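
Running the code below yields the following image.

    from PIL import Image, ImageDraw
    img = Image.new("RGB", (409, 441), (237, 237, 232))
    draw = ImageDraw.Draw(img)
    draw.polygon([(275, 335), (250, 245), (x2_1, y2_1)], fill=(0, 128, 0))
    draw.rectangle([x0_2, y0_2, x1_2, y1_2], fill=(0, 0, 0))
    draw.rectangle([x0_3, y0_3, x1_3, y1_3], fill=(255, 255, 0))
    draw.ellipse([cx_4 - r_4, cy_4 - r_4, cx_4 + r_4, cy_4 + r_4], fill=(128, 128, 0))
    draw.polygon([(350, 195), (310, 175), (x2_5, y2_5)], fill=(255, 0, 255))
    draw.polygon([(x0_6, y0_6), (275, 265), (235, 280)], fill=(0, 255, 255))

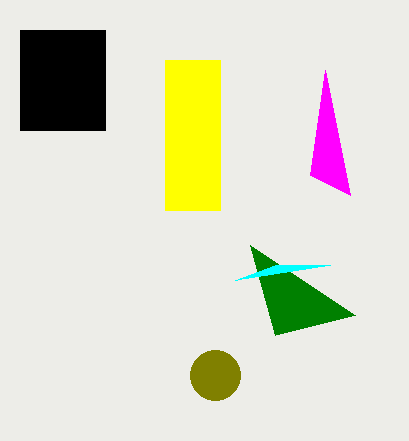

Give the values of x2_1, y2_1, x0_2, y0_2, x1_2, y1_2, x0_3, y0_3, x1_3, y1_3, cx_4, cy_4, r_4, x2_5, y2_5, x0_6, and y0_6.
x2_1 = 355
y2_1 = 315
x0_2 = 20
y0_2 = 30
x1_2 = 105
y1_2 = 130
x0_3 = 165
y0_3 = 60
x1_3 = 220
y1_3 = 210
cx_4 = 215
cy_4 = 375
r_4 = 25
x2_5 = 325
y2_5 = 70
x0_6 = 330
y0_6 = 265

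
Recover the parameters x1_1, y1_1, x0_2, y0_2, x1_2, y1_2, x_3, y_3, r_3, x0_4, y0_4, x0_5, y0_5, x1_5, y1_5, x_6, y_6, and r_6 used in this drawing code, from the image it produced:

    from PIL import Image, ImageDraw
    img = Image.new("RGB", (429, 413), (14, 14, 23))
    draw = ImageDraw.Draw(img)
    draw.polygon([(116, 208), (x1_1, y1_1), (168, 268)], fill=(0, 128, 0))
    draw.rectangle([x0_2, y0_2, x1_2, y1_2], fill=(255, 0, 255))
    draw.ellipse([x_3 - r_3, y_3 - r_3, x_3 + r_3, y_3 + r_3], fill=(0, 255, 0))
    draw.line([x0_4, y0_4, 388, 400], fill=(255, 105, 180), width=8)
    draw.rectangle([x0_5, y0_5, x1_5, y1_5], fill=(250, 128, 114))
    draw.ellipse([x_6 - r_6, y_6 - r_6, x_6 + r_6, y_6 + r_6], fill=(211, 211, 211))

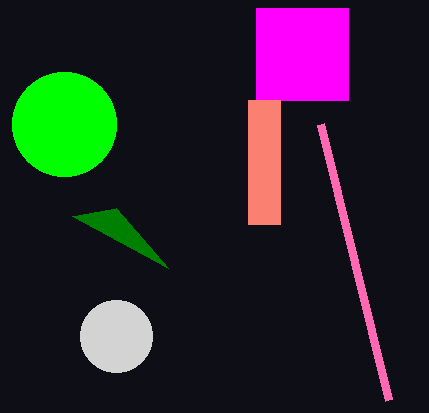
x1_1 = 72, y1_1 = 216, x0_2 = 256, y0_2 = 8, x1_2 = 348, y1_2 = 100, x_3 = 64, y_3 = 124, r_3 = 52, x0_4 = 320, y0_4 = 124, x0_5 = 248, y0_5 = 100, x1_5 = 280, y1_5 = 224, x_6 = 116, y_6 = 336, r_6 = 36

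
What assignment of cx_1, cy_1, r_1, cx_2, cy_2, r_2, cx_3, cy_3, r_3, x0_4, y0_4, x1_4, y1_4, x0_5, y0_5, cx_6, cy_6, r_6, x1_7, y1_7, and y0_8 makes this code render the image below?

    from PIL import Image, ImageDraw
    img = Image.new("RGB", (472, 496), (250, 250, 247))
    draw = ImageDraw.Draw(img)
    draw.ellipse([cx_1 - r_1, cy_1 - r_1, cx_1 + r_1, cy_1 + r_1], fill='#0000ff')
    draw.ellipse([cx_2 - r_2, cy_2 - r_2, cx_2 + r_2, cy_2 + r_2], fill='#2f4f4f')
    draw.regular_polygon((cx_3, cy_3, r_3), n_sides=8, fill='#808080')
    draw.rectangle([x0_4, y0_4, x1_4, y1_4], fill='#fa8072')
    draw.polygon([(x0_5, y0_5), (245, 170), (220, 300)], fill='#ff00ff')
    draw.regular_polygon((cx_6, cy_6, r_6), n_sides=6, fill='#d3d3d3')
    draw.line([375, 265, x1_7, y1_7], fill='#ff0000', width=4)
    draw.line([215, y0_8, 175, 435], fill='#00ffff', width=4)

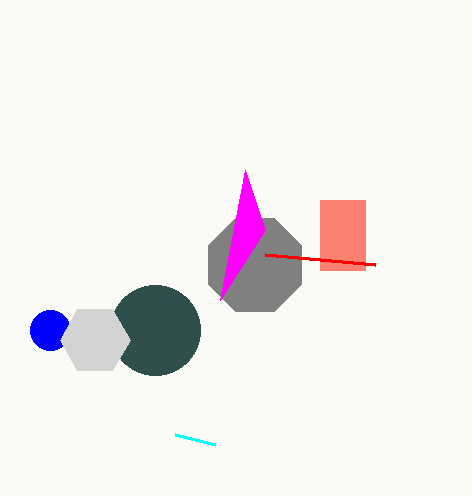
cx_1 = 50
cy_1 = 330
r_1 = 20
cx_2 = 155
cy_2 = 330
r_2 = 45
cx_3 = 255
cy_3 = 265
r_3 = 50
x0_4 = 320
y0_4 = 200
x1_4 = 365
y1_4 = 270
x0_5 = 265
y0_5 = 230
cx_6 = 95
cy_6 = 340
r_6 = 35
x1_7 = 265
y1_7 = 255
y0_8 = 445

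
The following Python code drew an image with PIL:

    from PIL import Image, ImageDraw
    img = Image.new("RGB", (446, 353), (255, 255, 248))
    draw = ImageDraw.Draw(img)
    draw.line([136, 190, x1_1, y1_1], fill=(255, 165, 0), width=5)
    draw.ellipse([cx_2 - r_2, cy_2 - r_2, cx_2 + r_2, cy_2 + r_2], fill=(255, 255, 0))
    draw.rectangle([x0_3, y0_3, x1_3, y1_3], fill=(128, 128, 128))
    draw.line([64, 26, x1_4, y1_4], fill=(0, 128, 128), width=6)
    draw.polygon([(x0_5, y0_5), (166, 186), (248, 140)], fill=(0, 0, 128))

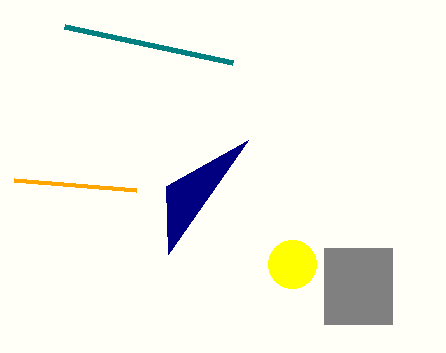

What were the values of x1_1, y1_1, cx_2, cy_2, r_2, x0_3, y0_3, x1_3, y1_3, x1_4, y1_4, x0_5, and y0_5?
x1_1 = 14, y1_1 = 180, cx_2 = 292, cy_2 = 264, r_2 = 24, x0_3 = 324, y0_3 = 248, x1_3 = 392, y1_3 = 324, x1_4 = 232, y1_4 = 62, x0_5 = 168, y0_5 = 254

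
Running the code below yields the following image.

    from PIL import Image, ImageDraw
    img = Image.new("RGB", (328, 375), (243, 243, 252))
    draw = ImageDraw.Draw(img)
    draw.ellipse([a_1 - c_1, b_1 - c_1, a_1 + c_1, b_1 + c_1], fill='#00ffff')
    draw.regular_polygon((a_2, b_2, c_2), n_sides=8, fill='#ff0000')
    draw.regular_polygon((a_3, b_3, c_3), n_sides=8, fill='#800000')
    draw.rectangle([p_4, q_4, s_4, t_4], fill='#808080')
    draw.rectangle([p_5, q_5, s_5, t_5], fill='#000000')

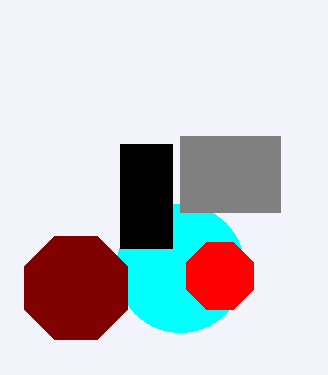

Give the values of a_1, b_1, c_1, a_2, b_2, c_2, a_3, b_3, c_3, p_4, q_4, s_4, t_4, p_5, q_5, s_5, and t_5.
a_1 = 180, b_1 = 268, c_1 = 64, a_2 = 220, b_2 = 276, c_2 = 36, a_3 = 76, b_3 = 288, c_3 = 56, p_4 = 180, q_4 = 136, s_4 = 280, t_4 = 212, p_5 = 120, q_5 = 144, s_5 = 172, t_5 = 248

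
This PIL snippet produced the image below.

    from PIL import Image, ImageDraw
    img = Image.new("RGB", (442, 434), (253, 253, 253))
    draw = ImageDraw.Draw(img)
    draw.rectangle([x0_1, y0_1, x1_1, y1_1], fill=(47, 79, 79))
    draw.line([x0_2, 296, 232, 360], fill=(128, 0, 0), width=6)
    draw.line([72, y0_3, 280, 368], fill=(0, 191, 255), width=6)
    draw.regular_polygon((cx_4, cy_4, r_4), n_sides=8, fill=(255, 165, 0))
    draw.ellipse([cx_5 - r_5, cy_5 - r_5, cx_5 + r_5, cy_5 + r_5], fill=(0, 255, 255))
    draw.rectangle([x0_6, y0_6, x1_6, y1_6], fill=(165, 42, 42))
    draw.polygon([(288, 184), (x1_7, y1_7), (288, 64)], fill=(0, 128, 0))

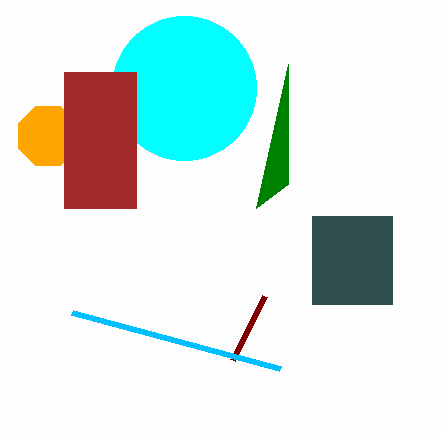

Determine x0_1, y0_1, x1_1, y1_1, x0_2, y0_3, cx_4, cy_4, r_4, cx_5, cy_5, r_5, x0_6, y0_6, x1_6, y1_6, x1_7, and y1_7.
x0_1 = 312; y0_1 = 216; x1_1 = 392; y1_1 = 304; x0_2 = 264; y0_3 = 312; cx_4 = 48; cy_4 = 136; r_4 = 32; cx_5 = 184; cy_5 = 88; r_5 = 72; x0_6 = 64; y0_6 = 72; x1_6 = 136; y1_6 = 208; x1_7 = 256; y1_7 = 208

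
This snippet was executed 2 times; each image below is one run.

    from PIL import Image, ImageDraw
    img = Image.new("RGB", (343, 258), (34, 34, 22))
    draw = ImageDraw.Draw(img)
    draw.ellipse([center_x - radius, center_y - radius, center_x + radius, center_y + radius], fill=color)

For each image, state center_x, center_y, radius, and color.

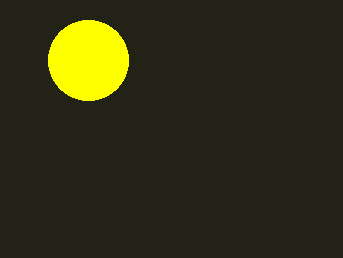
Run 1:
center_x = 88; center_y = 60; radius = 40; color = 'yellow'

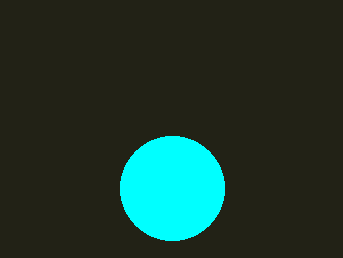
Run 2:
center_x = 172
center_y = 188
radius = 52
color = 'cyan'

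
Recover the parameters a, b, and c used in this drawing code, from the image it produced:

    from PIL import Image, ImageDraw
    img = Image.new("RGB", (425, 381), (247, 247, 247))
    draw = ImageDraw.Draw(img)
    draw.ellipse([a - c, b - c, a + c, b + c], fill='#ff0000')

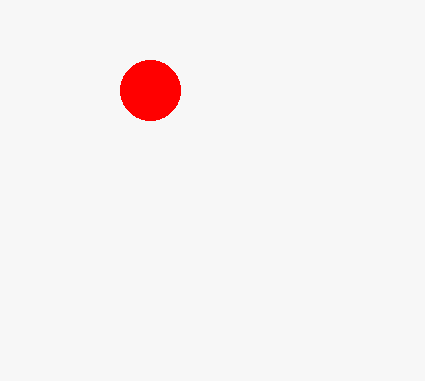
a = 150; b = 90; c = 30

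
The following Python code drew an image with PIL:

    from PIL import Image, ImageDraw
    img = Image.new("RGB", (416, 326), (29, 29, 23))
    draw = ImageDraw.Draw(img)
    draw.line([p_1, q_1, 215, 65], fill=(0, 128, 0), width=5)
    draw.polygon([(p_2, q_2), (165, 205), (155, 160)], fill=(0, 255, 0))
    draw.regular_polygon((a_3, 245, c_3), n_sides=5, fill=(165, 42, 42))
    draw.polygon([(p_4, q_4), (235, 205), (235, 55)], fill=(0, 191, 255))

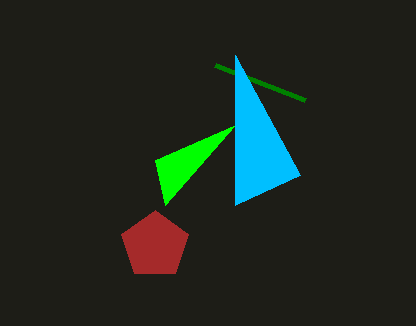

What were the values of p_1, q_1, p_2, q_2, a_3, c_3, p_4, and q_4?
p_1 = 305; q_1 = 100; p_2 = 235; q_2 = 125; a_3 = 155; c_3 = 35; p_4 = 300; q_4 = 175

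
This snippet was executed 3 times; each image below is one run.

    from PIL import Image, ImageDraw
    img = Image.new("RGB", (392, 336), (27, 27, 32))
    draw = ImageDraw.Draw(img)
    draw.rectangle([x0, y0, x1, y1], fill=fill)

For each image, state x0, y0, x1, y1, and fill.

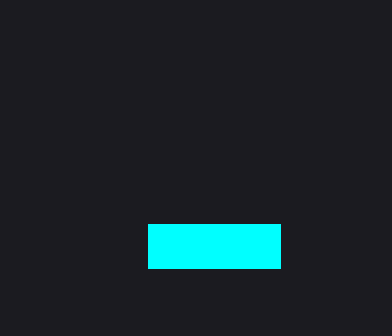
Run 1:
x0 = 148; y0 = 224; x1 = 280; y1 = 268; fill = 'cyan'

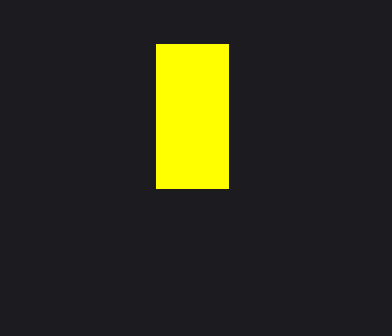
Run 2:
x0 = 156, y0 = 44, x1 = 228, y1 = 188, fill = 'yellow'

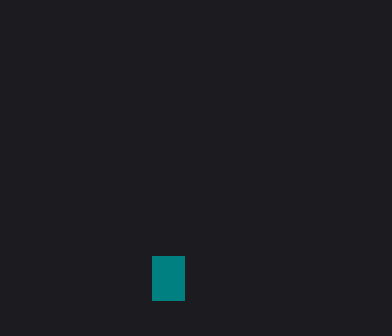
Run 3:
x0 = 152, y0 = 256, x1 = 184, y1 = 300, fill = 'teal'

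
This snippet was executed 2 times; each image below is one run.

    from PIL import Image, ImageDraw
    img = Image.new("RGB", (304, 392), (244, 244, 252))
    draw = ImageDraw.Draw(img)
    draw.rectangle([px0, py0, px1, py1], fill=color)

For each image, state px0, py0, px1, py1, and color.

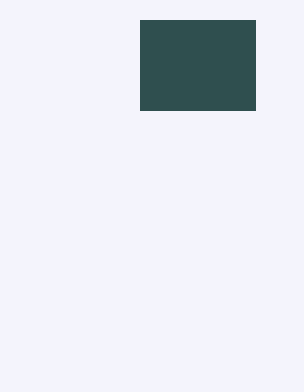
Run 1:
px0 = 140, py0 = 20, px1 = 255, py1 = 110, color = 'darkslategray'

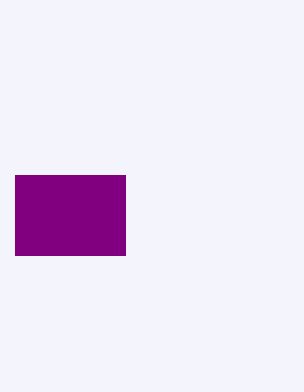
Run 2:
px0 = 15; py0 = 175; px1 = 125; py1 = 255; color = 'purple'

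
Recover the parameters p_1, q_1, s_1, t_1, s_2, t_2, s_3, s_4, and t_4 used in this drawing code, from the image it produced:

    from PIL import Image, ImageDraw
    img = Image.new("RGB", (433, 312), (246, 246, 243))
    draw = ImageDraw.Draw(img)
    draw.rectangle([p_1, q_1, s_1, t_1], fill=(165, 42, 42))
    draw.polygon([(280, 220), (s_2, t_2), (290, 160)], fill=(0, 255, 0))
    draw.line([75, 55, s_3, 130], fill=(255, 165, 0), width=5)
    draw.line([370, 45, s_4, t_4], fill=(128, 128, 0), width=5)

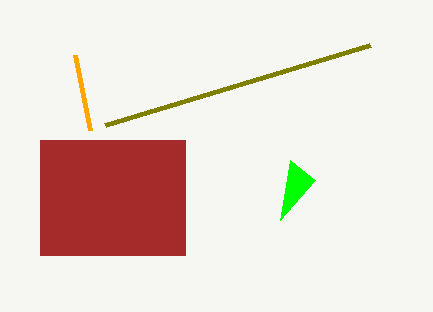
p_1 = 40
q_1 = 140
s_1 = 185
t_1 = 255
s_2 = 315
t_2 = 180
s_3 = 90
s_4 = 105
t_4 = 125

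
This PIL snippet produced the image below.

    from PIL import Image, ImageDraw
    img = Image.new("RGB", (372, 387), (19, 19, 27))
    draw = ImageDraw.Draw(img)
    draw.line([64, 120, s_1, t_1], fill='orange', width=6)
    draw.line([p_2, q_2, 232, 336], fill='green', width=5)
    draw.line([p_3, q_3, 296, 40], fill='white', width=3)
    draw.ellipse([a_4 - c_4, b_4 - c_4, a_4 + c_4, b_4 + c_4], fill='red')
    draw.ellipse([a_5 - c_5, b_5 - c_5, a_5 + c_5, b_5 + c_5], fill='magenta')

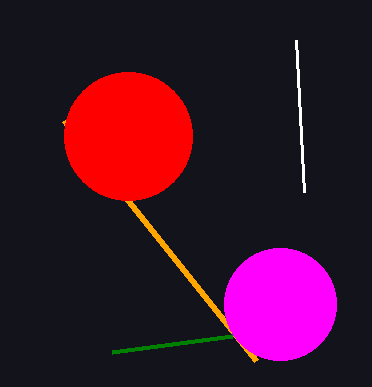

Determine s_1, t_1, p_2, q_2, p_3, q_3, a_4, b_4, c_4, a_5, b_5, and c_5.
s_1 = 256, t_1 = 360, p_2 = 112, q_2 = 352, p_3 = 304, q_3 = 192, a_4 = 128, b_4 = 136, c_4 = 64, a_5 = 280, b_5 = 304, c_5 = 56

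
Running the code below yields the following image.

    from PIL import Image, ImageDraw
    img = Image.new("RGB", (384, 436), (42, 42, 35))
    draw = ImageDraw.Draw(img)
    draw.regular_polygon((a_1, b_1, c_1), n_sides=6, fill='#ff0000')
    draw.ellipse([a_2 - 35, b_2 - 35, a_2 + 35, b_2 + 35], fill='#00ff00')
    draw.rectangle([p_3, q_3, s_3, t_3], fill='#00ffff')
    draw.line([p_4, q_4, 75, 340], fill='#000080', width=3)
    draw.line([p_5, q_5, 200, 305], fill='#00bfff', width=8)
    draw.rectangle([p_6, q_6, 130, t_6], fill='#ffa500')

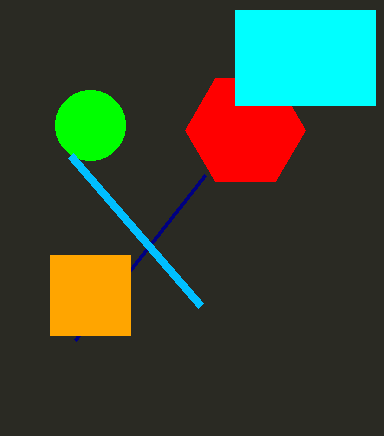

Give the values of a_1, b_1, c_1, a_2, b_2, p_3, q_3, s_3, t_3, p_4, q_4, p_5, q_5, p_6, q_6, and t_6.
a_1 = 245
b_1 = 130
c_1 = 60
a_2 = 90
b_2 = 125
p_3 = 235
q_3 = 10
s_3 = 375
t_3 = 105
p_4 = 205
q_4 = 175
p_5 = 70
q_5 = 155
p_6 = 50
q_6 = 255
t_6 = 335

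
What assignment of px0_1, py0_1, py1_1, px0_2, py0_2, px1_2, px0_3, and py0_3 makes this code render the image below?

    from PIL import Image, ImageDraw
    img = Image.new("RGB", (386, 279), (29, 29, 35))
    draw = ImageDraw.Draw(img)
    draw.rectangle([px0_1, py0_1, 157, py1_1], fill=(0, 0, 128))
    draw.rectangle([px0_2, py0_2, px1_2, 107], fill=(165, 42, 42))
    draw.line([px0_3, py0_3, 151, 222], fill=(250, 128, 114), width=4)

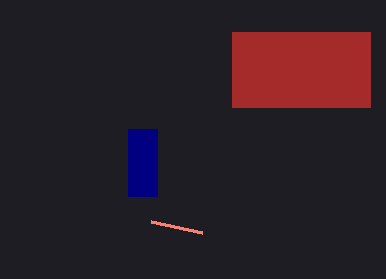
px0_1 = 128; py0_1 = 129; py1_1 = 196; px0_2 = 232; py0_2 = 32; px1_2 = 370; px0_3 = 202; py0_3 = 233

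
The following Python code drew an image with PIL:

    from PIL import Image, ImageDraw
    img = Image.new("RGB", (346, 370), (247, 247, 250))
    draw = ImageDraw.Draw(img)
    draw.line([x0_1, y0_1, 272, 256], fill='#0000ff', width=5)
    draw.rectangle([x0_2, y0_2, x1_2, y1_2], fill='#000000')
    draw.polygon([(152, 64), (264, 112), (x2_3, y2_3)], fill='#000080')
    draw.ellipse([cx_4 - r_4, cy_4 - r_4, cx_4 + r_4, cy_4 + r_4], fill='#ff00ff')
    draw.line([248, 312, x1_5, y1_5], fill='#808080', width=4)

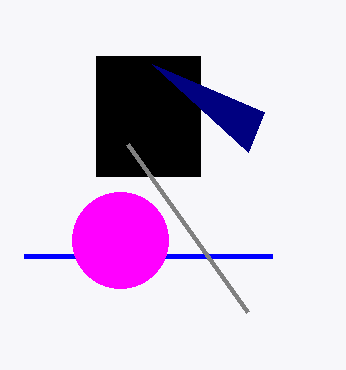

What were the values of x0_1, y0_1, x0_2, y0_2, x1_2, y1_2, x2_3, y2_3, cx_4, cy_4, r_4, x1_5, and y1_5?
x0_1 = 24, y0_1 = 256, x0_2 = 96, y0_2 = 56, x1_2 = 200, y1_2 = 176, x2_3 = 248, y2_3 = 152, cx_4 = 120, cy_4 = 240, r_4 = 48, x1_5 = 128, y1_5 = 144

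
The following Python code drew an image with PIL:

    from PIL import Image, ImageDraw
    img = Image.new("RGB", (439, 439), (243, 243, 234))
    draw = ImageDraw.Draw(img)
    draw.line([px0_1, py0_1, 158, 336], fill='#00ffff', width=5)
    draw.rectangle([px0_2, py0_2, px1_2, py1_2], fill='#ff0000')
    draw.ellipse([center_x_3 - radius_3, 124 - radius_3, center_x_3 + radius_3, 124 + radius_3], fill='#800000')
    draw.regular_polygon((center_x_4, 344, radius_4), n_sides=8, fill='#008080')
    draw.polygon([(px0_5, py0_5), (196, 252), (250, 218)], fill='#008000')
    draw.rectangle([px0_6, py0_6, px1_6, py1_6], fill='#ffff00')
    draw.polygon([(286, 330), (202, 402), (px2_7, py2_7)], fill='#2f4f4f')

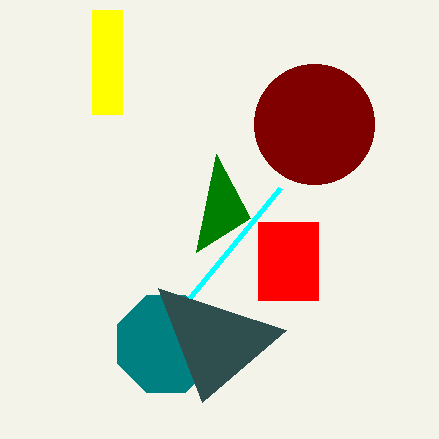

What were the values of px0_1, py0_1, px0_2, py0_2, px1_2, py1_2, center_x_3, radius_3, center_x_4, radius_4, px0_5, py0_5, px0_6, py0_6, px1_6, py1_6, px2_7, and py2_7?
px0_1 = 280
py0_1 = 188
px0_2 = 258
py0_2 = 222
px1_2 = 318
py1_2 = 300
center_x_3 = 314
radius_3 = 60
center_x_4 = 166
radius_4 = 52
px0_5 = 216
py0_5 = 154
px0_6 = 92
py0_6 = 10
px1_6 = 122
py1_6 = 114
px2_7 = 158
py2_7 = 288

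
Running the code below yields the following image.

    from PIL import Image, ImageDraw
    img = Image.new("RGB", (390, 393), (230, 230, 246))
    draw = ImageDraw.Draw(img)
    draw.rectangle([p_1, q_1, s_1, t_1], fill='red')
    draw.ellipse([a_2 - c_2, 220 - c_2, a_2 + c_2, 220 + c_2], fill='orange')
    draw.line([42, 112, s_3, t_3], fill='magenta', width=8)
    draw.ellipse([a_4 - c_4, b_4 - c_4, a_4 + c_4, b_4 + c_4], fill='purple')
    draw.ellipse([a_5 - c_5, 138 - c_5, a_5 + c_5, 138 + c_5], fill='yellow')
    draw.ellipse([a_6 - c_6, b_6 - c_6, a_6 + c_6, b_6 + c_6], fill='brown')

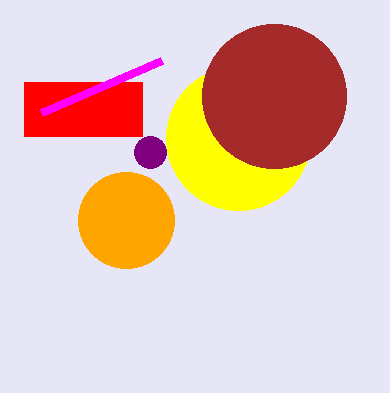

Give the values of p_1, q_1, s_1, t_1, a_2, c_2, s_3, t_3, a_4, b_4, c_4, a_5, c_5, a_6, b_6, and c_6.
p_1 = 24
q_1 = 82
s_1 = 142
t_1 = 136
a_2 = 126
c_2 = 48
s_3 = 162
t_3 = 60
a_4 = 150
b_4 = 152
c_4 = 16
a_5 = 238
c_5 = 72
a_6 = 274
b_6 = 96
c_6 = 72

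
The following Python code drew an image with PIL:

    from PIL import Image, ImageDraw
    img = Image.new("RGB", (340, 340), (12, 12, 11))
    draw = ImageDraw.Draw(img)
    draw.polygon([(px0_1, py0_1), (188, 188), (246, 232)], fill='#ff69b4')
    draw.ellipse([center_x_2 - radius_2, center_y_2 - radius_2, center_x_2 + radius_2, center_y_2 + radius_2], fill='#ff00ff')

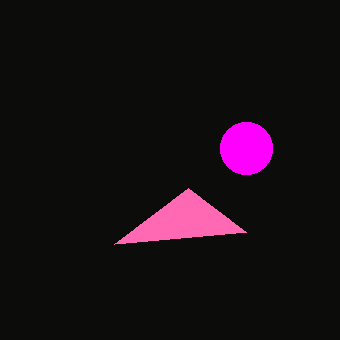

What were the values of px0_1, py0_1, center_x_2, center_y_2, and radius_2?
px0_1 = 114; py0_1 = 244; center_x_2 = 246; center_y_2 = 148; radius_2 = 26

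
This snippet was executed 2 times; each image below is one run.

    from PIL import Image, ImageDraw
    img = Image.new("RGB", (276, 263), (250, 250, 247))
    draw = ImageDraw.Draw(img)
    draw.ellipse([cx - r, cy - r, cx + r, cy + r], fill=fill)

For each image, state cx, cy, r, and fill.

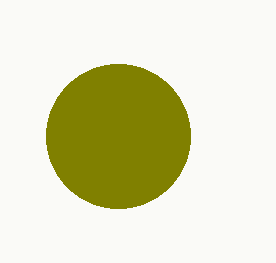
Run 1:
cx = 118
cy = 136
r = 72
fill = 'olive'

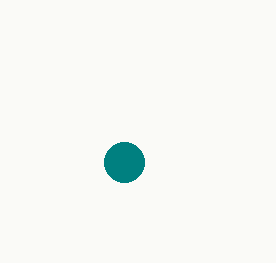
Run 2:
cx = 124
cy = 162
r = 20
fill = 'teal'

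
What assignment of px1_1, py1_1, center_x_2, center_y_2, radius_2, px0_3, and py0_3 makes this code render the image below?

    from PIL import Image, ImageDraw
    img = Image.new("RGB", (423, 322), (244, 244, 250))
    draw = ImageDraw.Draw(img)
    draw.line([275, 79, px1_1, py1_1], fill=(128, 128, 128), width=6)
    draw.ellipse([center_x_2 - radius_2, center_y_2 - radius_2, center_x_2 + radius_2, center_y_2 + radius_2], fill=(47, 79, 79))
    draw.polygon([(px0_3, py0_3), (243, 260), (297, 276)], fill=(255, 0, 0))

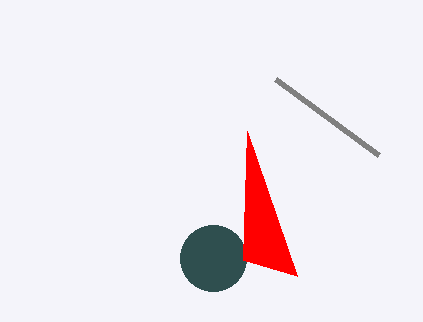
px1_1 = 378; py1_1 = 155; center_x_2 = 213; center_y_2 = 258; radius_2 = 33; px0_3 = 247; py0_3 = 131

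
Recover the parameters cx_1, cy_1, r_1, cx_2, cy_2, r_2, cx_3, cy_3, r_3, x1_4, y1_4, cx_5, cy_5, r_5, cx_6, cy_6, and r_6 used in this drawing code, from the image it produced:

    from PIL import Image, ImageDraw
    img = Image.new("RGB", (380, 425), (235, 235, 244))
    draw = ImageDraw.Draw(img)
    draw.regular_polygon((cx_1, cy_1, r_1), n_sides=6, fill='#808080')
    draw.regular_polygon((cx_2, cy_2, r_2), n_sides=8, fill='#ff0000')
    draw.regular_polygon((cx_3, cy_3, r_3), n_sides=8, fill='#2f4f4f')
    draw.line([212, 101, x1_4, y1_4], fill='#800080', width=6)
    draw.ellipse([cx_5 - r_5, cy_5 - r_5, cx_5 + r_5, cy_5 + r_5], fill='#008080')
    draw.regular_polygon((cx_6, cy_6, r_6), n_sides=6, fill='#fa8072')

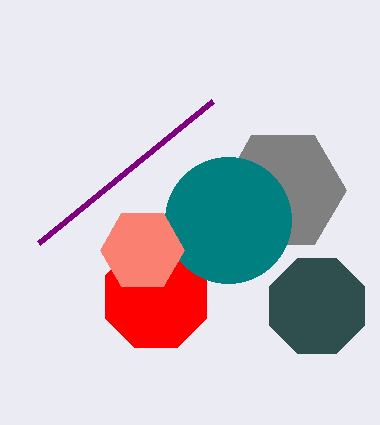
cx_1 = 283; cy_1 = 190; r_1 = 63; cx_2 = 156; cy_2 = 297; r_2 = 55; cx_3 = 317; cy_3 = 306; r_3 = 51; x1_4 = 38; y1_4 = 243; cx_5 = 228; cy_5 = 220; r_5 = 63; cx_6 = 142; cy_6 = 250; r_6 = 42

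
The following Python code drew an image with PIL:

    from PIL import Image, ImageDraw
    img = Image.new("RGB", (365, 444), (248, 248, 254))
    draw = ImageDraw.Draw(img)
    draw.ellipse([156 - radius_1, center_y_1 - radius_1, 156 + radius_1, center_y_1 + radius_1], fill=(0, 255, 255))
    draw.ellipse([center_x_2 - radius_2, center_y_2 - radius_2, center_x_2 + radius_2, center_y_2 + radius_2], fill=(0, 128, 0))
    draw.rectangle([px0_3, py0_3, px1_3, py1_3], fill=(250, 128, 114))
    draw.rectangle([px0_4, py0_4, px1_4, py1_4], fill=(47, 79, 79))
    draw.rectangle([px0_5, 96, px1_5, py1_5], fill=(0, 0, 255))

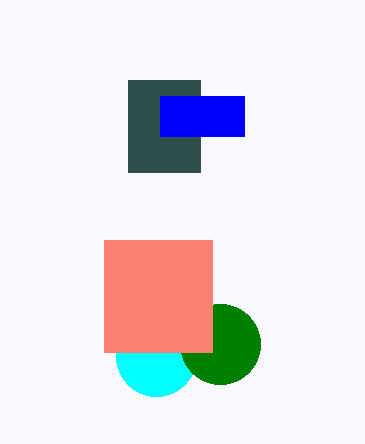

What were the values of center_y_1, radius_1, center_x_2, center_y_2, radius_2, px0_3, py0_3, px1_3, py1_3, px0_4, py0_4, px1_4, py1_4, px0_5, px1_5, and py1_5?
center_y_1 = 356
radius_1 = 40
center_x_2 = 220
center_y_2 = 344
radius_2 = 40
px0_3 = 104
py0_3 = 240
px1_3 = 212
py1_3 = 352
px0_4 = 128
py0_4 = 80
px1_4 = 200
py1_4 = 172
px0_5 = 160
px1_5 = 244
py1_5 = 136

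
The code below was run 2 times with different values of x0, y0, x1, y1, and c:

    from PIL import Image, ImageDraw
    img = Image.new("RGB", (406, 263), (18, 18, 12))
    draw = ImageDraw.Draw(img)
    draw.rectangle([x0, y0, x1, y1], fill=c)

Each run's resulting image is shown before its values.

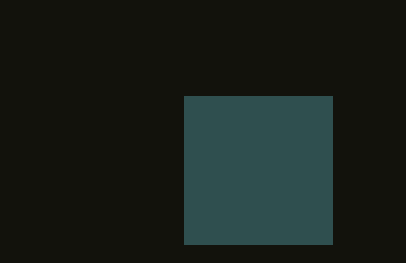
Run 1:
x0 = 184
y0 = 96
x1 = 332
y1 = 244
c = 'darkslategray'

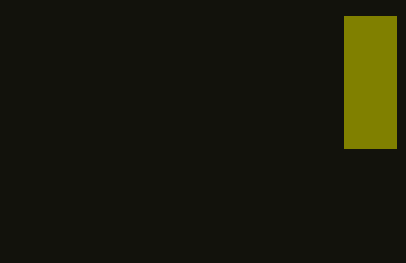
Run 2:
x0 = 344
y0 = 16
x1 = 396
y1 = 148
c = 'olive'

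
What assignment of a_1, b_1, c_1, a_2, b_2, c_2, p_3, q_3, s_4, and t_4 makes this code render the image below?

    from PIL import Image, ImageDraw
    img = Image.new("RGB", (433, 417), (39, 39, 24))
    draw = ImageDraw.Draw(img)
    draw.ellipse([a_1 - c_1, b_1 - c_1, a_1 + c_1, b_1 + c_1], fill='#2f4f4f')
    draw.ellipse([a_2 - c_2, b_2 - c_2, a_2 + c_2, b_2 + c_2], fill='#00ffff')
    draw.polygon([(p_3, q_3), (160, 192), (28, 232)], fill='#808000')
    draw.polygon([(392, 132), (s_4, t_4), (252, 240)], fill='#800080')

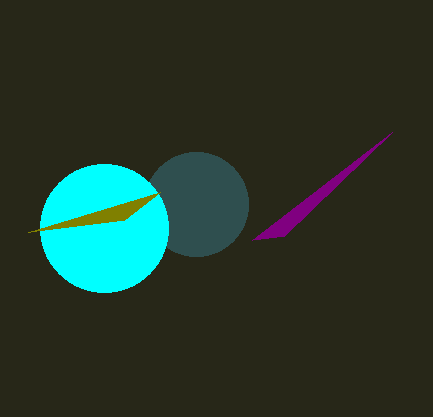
a_1 = 196; b_1 = 204; c_1 = 52; a_2 = 104; b_2 = 228; c_2 = 64; p_3 = 124; q_3 = 220; s_4 = 284; t_4 = 236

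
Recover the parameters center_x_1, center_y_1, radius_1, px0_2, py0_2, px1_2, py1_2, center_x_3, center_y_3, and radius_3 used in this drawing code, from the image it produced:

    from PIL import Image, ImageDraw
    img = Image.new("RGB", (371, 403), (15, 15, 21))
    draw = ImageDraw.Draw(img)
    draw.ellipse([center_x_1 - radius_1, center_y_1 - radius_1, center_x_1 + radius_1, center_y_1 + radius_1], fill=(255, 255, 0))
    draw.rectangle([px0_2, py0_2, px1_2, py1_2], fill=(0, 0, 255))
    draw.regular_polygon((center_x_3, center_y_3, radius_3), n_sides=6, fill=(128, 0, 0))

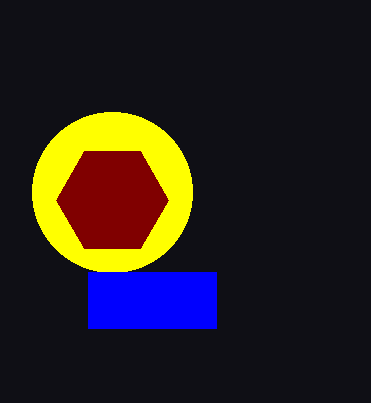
center_x_1 = 112
center_y_1 = 192
radius_1 = 80
px0_2 = 88
py0_2 = 272
px1_2 = 216
py1_2 = 328
center_x_3 = 112
center_y_3 = 200
radius_3 = 56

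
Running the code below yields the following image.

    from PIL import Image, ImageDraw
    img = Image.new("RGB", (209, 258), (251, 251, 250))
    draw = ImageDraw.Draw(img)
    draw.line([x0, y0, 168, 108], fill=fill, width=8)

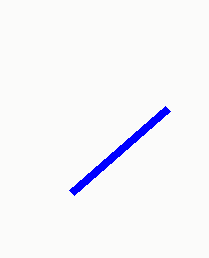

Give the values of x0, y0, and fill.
x0 = 72
y0 = 192
fill = 'blue'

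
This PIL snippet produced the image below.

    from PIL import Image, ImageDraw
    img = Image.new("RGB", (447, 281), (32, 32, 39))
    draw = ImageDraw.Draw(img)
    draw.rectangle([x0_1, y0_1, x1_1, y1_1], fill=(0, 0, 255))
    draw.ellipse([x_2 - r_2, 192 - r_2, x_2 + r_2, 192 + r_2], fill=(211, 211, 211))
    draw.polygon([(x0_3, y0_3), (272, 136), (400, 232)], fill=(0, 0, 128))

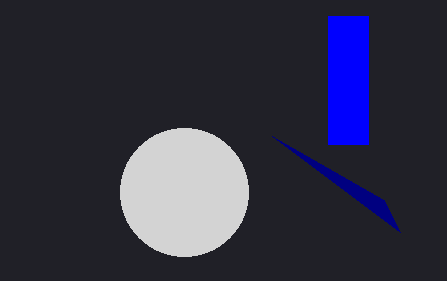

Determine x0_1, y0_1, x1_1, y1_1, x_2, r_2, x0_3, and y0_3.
x0_1 = 328
y0_1 = 16
x1_1 = 368
y1_1 = 144
x_2 = 184
r_2 = 64
x0_3 = 384
y0_3 = 200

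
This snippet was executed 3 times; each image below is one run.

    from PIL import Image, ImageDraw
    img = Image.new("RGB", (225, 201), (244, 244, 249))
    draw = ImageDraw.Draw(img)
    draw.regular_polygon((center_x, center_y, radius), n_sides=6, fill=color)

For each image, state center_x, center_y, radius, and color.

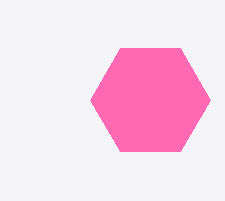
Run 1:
center_x = 150; center_y = 100; radius = 60; color = 'hotpink'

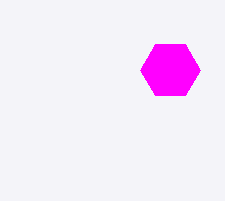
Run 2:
center_x = 170; center_y = 70; radius = 30; color = 'magenta'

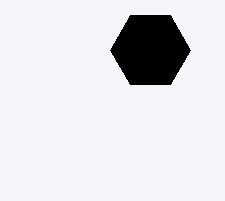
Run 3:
center_x = 150, center_y = 50, radius = 40, color = 'black'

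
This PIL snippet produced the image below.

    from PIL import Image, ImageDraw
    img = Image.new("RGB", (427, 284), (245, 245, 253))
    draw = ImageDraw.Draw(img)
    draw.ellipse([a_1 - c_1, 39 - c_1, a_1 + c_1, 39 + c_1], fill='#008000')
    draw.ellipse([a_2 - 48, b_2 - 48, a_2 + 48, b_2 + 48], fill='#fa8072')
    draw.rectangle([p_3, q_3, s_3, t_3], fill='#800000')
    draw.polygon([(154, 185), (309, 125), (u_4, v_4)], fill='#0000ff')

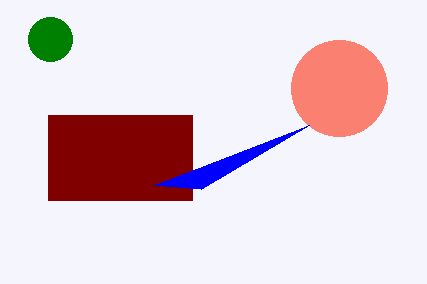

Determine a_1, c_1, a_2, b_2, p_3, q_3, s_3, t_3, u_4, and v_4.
a_1 = 50; c_1 = 22; a_2 = 339; b_2 = 88; p_3 = 48; q_3 = 115; s_3 = 192; t_3 = 200; u_4 = 201; v_4 = 189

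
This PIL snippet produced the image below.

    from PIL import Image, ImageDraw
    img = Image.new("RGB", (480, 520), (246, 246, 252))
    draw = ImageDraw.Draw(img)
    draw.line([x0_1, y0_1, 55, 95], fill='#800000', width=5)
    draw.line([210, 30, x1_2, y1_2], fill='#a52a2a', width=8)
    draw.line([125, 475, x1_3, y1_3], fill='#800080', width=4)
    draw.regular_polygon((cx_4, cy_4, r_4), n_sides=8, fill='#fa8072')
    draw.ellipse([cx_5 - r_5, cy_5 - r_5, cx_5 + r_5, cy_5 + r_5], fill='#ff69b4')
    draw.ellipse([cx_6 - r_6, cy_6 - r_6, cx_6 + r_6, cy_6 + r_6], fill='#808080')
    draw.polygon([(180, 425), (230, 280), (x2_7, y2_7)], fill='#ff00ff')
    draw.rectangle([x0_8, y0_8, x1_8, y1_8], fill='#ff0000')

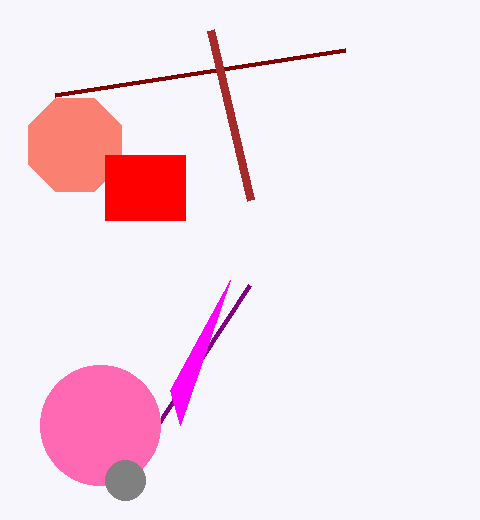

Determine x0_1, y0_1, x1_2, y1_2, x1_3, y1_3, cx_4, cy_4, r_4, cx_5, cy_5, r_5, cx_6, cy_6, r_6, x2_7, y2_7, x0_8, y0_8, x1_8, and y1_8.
x0_1 = 345; y0_1 = 50; x1_2 = 250; y1_2 = 200; x1_3 = 250; y1_3 = 285; cx_4 = 75; cy_4 = 145; r_4 = 50; cx_5 = 100; cy_5 = 425; r_5 = 60; cx_6 = 125; cy_6 = 480; r_6 = 20; x2_7 = 170; y2_7 = 390; x0_8 = 105; y0_8 = 155; x1_8 = 185; y1_8 = 220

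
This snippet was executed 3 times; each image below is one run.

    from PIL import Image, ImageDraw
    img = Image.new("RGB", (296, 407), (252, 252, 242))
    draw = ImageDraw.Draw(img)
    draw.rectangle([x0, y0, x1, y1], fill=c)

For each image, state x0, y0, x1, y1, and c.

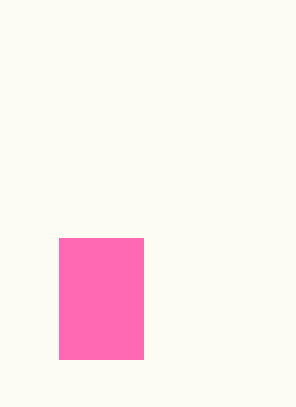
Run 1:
x0 = 59
y0 = 238
x1 = 143
y1 = 359
c = 'hotpink'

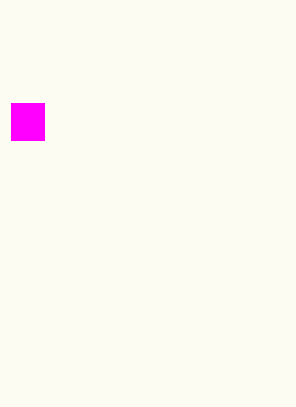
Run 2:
x0 = 11
y0 = 103
x1 = 44
y1 = 140
c = 'magenta'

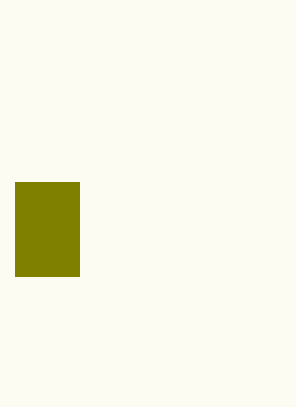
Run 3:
x0 = 15
y0 = 182
x1 = 79
y1 = 276
c = 'olive'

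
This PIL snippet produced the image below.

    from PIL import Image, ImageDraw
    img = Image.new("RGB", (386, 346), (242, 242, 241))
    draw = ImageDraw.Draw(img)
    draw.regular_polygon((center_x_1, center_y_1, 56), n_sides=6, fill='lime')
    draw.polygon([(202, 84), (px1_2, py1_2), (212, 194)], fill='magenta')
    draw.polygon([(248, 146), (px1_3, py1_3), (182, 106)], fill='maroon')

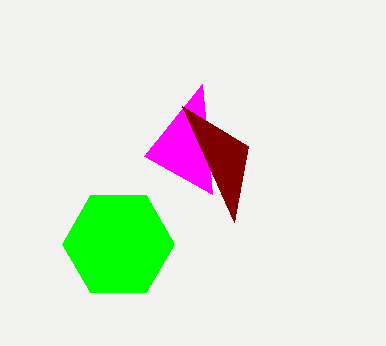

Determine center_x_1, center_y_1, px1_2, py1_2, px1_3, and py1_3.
center_x_1 = 118
center_y_1 = 244
px1_2 = 144
py1_2 = 156
px1_3 = 234
py1_3 = 222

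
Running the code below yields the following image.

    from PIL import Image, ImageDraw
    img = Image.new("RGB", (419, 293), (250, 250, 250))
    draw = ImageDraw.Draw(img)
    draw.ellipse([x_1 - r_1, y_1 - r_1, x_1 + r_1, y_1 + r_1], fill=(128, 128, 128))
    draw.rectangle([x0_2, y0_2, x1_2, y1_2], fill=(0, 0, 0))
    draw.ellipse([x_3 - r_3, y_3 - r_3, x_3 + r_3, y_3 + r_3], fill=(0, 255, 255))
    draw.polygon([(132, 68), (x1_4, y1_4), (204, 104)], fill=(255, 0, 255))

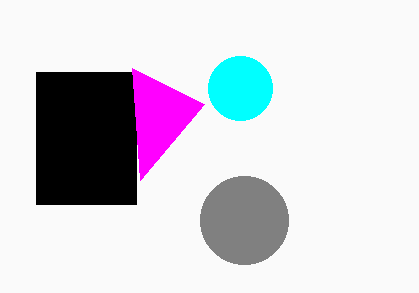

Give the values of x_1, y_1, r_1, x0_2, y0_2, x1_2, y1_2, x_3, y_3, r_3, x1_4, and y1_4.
x_1 = 244
y_1 = 220
r_1 = 44
x0_2 = 36
y0_2 = 72
x1_2 = 136
y1_2 = 204
x_3 = 240
y_3 = 88
r_3 = 32
x1_4 = 140
y1_4 = 180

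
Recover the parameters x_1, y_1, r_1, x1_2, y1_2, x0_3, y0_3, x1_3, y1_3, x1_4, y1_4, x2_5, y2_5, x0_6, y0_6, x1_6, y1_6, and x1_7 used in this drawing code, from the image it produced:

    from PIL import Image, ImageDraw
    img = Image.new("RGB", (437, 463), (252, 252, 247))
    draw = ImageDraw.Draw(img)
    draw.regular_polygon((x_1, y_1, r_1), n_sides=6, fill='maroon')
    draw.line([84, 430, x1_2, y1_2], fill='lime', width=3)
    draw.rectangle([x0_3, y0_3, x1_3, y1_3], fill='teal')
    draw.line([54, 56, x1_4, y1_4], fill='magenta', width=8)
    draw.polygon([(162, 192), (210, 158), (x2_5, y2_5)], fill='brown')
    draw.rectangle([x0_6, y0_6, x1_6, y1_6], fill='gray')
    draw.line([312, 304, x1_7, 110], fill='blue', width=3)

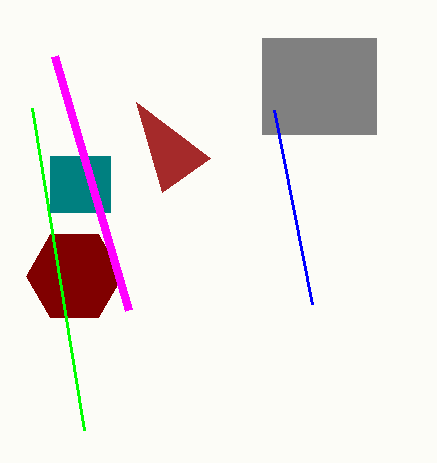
x_1 = 74; y_1 = 276; r_1 = 48; x1_2 = 32; y1_2 = 108; x0_3 = 50; y0_3 = 156; x1_3 = 110; y1_3 = 212; x1_4 = 128; y1_4 = 310; x2_5 = 136; y2_5 = 102; x0_6 = 262; y0_6 = 38; x1_6 = 376; y1_6 = 134; x1_7 = 274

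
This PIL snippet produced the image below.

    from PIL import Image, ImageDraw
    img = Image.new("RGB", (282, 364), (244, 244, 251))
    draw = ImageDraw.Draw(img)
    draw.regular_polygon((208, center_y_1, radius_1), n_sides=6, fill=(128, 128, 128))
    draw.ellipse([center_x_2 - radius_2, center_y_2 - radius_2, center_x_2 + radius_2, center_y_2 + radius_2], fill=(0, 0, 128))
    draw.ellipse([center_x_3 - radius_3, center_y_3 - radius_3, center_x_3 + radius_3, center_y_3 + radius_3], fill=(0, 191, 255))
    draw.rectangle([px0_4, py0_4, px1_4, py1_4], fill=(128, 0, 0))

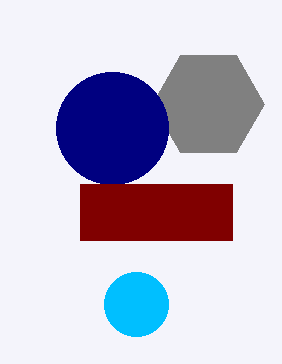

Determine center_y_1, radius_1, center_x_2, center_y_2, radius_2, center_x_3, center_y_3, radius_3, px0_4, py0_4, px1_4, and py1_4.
center_y_1 = 104; radius_1 = 56; center_x_2 = 112; center_y_2 = 128; radius_2 = 56; center_x_3 = 136; center_y_3 = 304; radius_3 = 32; px0_4 = 80; py0_4 = 184; px1_4 = 232; py1_4 = 240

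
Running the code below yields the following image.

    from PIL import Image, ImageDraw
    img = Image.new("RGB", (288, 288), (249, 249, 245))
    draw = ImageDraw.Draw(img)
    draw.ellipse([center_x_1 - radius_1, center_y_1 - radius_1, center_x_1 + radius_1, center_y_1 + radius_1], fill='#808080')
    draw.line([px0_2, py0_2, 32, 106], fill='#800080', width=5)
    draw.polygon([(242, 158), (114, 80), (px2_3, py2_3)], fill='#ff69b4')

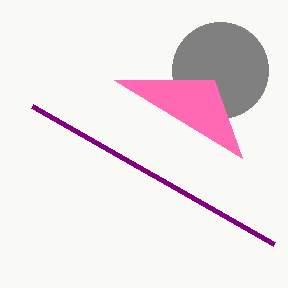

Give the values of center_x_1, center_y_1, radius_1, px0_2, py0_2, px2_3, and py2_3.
center_x_1 = 220
center_y_1 = 70
radius_1 = 48
px0_2 = 274
py0_2 = 244
px2_3 = 214
py2_3 = 80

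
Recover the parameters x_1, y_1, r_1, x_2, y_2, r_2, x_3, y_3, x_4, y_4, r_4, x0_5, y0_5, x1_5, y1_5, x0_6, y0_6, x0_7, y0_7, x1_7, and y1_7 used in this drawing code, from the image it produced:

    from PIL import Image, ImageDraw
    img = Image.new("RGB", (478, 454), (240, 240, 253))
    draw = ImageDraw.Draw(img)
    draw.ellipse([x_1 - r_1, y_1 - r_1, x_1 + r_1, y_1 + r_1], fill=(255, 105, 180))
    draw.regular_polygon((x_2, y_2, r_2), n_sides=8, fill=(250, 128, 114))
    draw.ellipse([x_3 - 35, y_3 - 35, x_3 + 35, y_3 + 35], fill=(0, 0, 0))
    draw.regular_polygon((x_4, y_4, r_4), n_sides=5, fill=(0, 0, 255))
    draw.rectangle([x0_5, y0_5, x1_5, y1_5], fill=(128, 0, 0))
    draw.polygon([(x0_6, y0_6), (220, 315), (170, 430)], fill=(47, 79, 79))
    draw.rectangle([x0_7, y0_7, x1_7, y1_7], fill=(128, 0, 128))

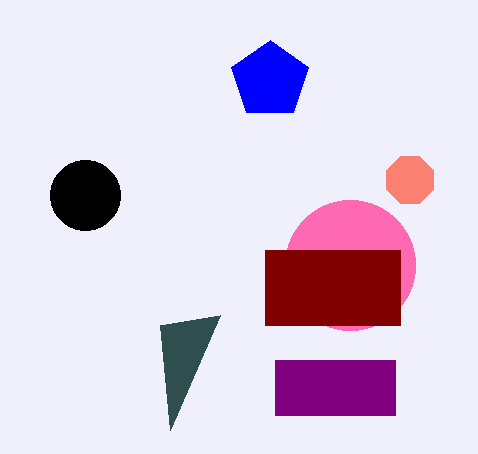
x_1 = 350
y_1 = 265
r_1 = 65
x_2 = 410
y_2 = 180
r_2 = 25
x_3 = 85
y_3 = 195
x_4 = 270
y_4 = 80
r_4 = 40
x0_5 = 265
y0_5 = 250
x1_5 = 400
y1_5 = 325
x0_6 = 160
y0_6 = 325
x0_7 = 275
y0_7 = 360
x1_7 = 395
y1_7 = 415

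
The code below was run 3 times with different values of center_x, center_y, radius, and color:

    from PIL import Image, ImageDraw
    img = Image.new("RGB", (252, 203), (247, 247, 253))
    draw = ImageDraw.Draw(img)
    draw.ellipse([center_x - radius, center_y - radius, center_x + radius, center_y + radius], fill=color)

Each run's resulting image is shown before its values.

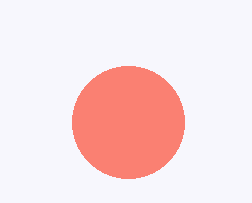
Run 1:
center_x = 128
center_y = 122
radius = 56
color = 'salmon'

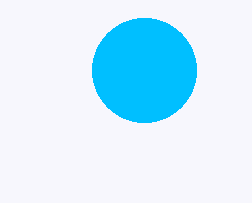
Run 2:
center_x = 144; center_y = 70; radius = 52; color = 'deepskyblue'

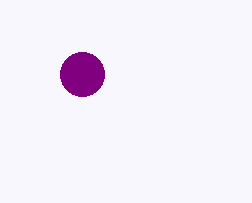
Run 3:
center_x = 82
center_y = 74
radius = 22
color = 'purple'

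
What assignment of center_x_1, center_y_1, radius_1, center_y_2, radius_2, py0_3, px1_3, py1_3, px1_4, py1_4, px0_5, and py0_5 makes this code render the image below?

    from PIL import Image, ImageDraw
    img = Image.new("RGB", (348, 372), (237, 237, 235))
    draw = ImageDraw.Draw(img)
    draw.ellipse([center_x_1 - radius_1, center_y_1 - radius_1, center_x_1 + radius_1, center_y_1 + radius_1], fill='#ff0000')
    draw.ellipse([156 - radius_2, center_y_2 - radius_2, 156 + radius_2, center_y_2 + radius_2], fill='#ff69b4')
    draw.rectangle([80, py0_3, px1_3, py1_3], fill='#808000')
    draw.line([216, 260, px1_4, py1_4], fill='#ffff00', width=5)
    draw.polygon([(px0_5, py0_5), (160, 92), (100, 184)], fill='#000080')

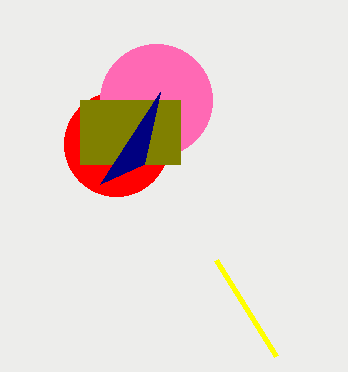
center_x_1 = 116; center_y_1 = 144; radius_1 = 52; center_y_2 = 100; radius_2 = 56; py0_3 = 100; px1_3 = 180; py1_3 = 164; px1_4 = 276; py1_4 = 356; px0_5 = 144; py0_5 = 164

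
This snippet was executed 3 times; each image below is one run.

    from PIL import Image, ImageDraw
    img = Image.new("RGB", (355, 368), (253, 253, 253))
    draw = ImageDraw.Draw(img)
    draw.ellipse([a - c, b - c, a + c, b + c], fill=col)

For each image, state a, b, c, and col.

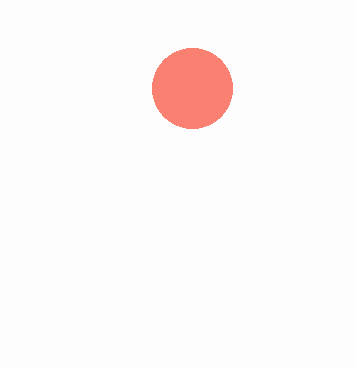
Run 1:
a = 192; b = 88; c = 40; col = 'salmon'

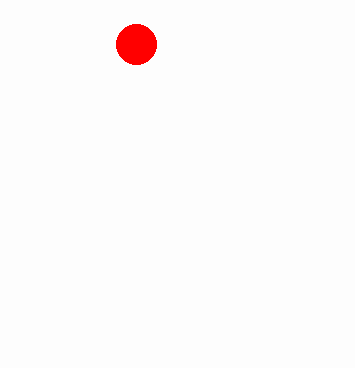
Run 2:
a = 136; b = 44; c = 20; col = 'red'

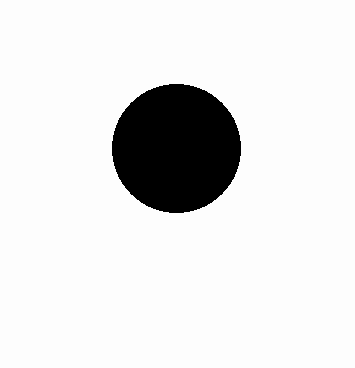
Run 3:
a = 176; b = 148; c = 64; col = 'black'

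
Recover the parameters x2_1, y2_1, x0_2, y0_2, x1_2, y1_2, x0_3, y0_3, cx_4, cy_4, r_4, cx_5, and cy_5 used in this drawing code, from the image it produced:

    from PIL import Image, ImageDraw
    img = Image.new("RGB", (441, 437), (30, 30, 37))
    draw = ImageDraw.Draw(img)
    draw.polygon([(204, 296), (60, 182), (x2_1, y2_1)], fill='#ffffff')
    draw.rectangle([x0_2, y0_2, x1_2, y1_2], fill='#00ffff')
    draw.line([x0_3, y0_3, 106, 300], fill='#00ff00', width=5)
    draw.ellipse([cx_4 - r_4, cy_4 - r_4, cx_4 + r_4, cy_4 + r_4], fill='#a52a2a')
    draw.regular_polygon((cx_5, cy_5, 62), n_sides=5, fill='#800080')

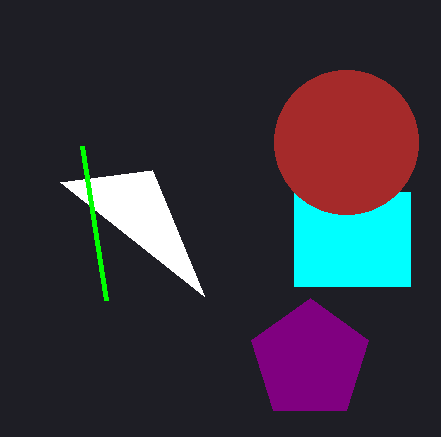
x2_1 = 152, y2_1 = 170, x0_2 = 294, y0_2 = 192, x1_2 = 410, y1_2 = 286, x0_3 = 82, y0_3 = 146, cx_4 = 346, cy_4 = 142, r_4 = 72, cx_5 = 310, cy_5 = 360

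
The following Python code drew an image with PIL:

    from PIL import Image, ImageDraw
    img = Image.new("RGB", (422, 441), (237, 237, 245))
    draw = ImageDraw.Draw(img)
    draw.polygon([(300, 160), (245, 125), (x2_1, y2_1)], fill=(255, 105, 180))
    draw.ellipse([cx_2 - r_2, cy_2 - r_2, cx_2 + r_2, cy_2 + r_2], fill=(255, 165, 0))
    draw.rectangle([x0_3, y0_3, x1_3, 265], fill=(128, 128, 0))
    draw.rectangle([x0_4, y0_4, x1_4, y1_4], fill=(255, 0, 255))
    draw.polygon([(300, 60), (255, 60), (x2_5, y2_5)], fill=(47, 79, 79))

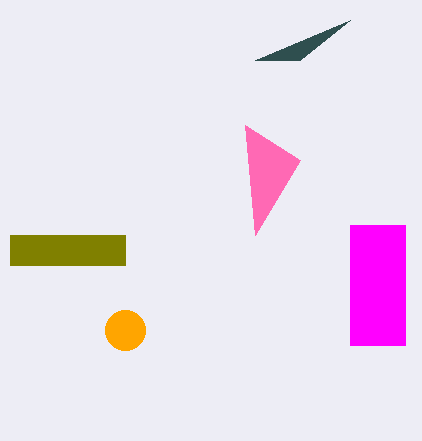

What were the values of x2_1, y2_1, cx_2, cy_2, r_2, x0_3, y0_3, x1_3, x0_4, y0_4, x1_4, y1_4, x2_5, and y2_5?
x2_1 = 255, y2_1 = 235, cx_2 = 125, cy_2 = 330, r_2 = 20, x0_3 = 10, y0_3 = 235, x1_3 = 125, x0_4 = 350, y0_4 = 225, x1_4 = 405, y1_4 = 345, x2_5 = 350, y2_5 = 20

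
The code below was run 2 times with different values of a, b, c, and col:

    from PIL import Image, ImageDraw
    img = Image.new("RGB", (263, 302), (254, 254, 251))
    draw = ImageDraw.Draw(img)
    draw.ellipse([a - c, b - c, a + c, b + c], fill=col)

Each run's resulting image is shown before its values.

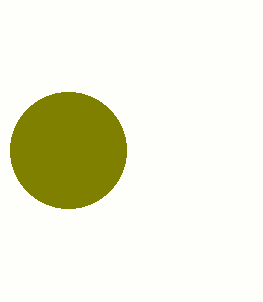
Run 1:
a = 68, b = 150, c = 58, col = 'olive'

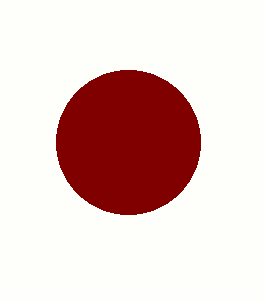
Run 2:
a = 128
b = 142
c = 72
col = 'maroon'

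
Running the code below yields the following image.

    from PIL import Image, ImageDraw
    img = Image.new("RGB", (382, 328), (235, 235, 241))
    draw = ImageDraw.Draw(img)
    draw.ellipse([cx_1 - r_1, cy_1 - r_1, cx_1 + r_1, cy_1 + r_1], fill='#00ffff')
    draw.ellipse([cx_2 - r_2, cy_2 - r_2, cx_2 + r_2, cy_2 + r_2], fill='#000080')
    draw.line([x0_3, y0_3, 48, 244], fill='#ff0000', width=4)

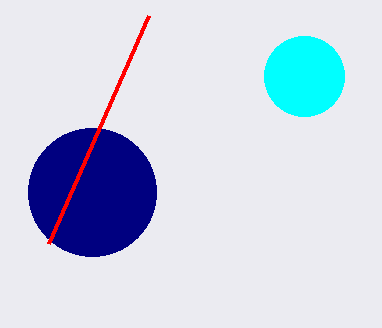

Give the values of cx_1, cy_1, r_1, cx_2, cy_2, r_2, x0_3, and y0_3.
cx_1 = 304; cy_1 = 76; r_1 = 40; cx_2 = 92; cy_2 = 192; r_2 = 64; x0_3 = 148; y0_3 = 16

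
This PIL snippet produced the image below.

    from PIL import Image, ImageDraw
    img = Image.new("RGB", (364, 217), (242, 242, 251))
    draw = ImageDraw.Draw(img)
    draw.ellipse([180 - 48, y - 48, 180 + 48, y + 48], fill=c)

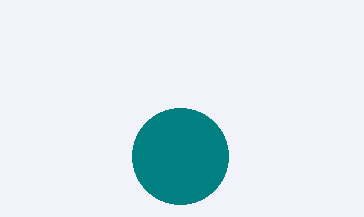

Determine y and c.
y = 156
c = 'teal'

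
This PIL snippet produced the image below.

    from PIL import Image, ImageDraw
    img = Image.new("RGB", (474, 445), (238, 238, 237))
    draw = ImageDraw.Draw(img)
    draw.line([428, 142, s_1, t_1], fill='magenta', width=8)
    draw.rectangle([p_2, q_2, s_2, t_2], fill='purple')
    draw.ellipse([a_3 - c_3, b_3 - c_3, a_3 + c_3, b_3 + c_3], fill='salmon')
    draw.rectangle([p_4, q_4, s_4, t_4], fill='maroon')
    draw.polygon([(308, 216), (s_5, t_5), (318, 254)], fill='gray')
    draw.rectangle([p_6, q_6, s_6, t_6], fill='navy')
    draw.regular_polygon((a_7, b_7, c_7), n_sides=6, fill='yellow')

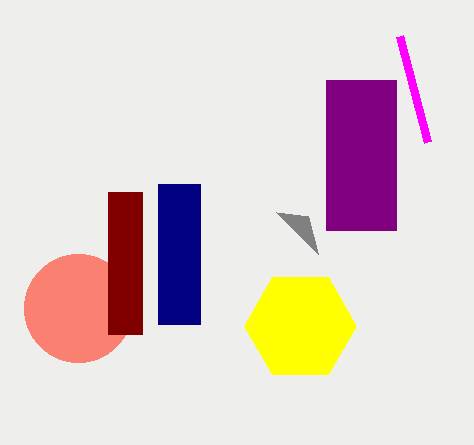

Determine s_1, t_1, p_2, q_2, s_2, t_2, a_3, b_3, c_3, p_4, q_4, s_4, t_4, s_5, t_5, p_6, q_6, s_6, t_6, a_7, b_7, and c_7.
s_1 = 400; t_1 = 36; p_2 = 326; q_2 = 80; s_2 = 396; t_2 = 230; a_3 = 78; b_3 = 308; c_3 = 54; p_4 = 108; q_4 = 192; s_4 = 142; t_4 = 334; s_5 = 276; t_5 = 212; p_6 = 158; q_6 = 184; s_6 = 200; t_6 = 324; a_7 = 300; b_7 = 326; c_7 = 56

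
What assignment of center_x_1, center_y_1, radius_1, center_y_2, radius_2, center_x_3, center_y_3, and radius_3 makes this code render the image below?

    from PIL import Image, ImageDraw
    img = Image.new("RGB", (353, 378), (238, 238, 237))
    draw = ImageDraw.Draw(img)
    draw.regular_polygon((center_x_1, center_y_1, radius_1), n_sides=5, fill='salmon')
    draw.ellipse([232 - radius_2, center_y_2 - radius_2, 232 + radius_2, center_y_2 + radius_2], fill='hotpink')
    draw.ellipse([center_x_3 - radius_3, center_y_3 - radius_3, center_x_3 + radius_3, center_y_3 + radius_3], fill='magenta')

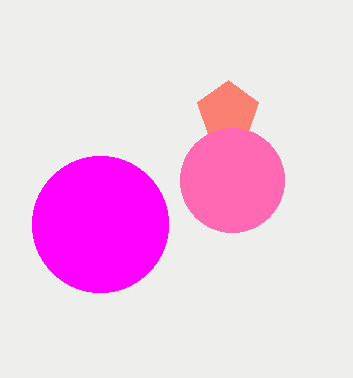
center_x_1 = 228
center_y_1 = 112
radius_1 = 32
center_y_2 = 180
radius_2 = 52
center_x_3 = 100
center_y_3 = 224
radius_3 = 68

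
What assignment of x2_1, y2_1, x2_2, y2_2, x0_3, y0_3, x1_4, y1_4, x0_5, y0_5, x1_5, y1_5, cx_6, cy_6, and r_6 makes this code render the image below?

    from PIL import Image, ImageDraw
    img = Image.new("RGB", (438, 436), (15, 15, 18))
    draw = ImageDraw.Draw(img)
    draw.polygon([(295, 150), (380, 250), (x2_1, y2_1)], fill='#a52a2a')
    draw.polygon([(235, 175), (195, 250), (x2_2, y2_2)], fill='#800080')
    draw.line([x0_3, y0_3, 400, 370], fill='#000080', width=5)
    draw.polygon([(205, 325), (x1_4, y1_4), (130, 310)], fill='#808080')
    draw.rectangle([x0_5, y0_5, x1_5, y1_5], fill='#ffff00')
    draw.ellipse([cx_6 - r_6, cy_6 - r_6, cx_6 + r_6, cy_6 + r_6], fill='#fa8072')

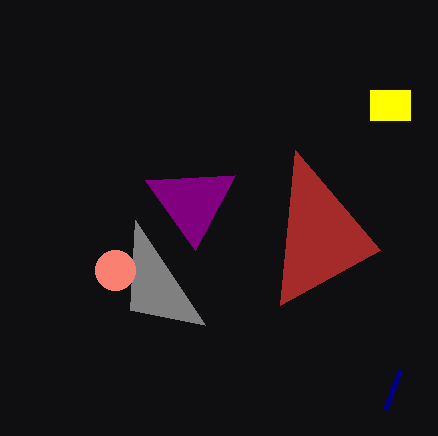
x2_1 = 280; y2_1 = 305; x2_2 = 145; y2_2 = 180; x0_3 = 385; y0_3 = 410; x1_4 = 135; y1_4 = 220; x0_5 = 370; y0_5 = 90; x1_5 = 410; y1_5 = 120; cx_6 = 115; cy_6 = 270; r_6 = 20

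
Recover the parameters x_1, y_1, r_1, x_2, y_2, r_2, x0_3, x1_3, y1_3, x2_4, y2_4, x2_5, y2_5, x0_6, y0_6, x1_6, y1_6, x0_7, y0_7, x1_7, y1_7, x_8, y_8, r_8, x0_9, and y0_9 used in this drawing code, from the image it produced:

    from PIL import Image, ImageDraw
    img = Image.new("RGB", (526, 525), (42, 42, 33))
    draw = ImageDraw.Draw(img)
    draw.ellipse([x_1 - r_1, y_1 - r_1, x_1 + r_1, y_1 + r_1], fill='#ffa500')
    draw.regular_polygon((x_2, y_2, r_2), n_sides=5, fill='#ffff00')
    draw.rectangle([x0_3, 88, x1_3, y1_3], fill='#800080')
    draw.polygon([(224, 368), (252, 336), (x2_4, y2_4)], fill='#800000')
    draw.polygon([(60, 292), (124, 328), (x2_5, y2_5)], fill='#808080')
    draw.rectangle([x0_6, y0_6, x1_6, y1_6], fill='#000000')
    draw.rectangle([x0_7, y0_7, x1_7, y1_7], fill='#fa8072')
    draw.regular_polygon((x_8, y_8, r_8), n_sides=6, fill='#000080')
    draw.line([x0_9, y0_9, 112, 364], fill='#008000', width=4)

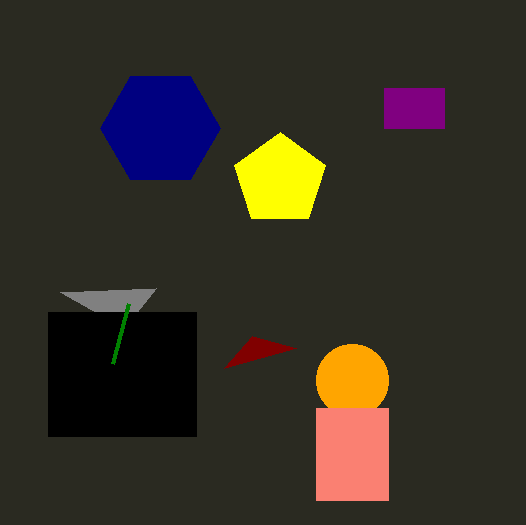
x_1 = 352; y_1 = 380; r_1 = 36; x_2 = 280; y_2 = 180; r_2 = 48; x0_3 = 384; x1_3 = 444; y1_3 = 128; x2_4 = 296; y2_4 = 348; x2_5 = 156; y2_5 = 288; x0_6 = 48; y0_6 = 312; x1_6 = 196; y1_6 = 436; x0_7 = 316; y0_7 = 408; x1_7 = 388; y1_7 = 500; x_8 = 160; y_8 = 128; r_8 = 60; x0_9 = 128; y0_9 = 304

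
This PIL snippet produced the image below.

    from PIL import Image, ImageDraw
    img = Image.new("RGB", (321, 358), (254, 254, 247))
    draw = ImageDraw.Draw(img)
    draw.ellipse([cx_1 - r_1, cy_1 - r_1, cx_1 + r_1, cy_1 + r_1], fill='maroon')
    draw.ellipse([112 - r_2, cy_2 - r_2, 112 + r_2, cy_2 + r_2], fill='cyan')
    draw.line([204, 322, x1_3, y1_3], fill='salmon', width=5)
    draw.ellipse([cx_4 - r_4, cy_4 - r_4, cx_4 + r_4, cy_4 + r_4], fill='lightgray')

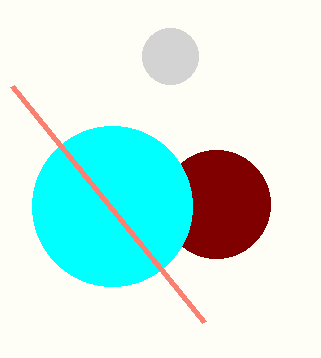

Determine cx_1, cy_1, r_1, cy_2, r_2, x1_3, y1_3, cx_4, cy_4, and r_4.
cx_1 = 216
cy_1 = 204
r_1 = 54
cy_2 = 206
r_2 = 80
x1_3 = 12
y1_3 = 86
cx_4 = 170
cy_4 = 56
r_4 = 28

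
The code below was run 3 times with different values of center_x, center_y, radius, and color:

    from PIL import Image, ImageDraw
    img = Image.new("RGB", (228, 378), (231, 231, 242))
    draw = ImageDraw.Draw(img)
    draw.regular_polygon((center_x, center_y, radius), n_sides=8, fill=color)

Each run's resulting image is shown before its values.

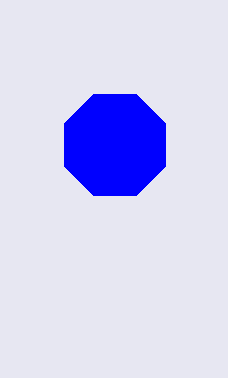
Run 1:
center_x = 115; center_y = 145; radius = 55; color = 'blue'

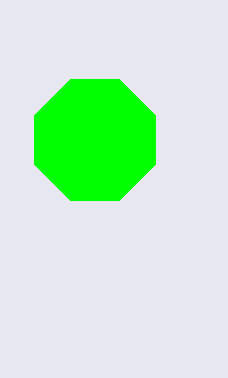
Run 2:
center_x = 95; center_y = 140; radius = 65; color = 'lime'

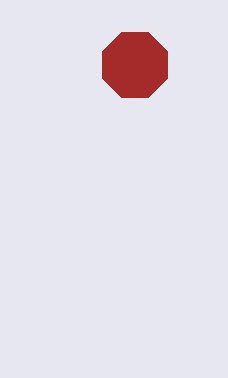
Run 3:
center_x = 135
center_y = 65
radius = 35
color = 'brown'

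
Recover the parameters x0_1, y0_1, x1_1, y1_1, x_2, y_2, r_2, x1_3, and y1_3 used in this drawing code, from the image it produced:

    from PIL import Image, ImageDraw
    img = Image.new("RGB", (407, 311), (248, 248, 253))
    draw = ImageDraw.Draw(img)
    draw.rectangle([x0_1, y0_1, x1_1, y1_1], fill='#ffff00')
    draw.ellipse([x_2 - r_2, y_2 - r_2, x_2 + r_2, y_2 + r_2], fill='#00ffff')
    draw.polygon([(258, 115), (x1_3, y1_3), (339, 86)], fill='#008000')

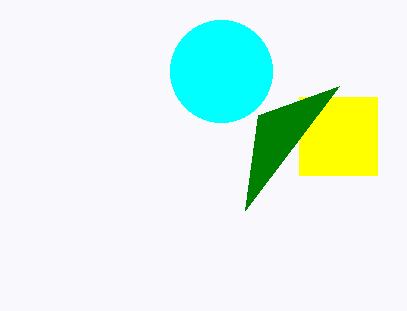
x0_1 = 299; y0_1 = 97; x1_1 = 377; y1_1 = 175; x_2 = 221; y_2 = 71; r_2 = 51; x1_3 = 245; y1_3 = 210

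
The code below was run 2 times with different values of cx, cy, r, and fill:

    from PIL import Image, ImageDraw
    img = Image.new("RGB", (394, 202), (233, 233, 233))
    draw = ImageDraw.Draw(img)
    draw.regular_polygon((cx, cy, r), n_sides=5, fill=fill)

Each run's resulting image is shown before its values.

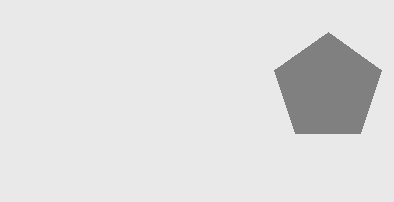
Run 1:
cx = 328; cy = 88; r = 56; fill = 'gray'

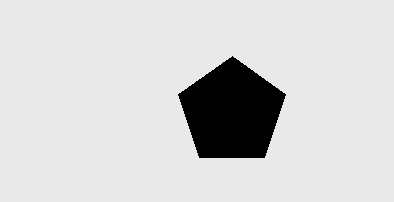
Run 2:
cx = 232; cy = 112; r = 56; fill = 'black'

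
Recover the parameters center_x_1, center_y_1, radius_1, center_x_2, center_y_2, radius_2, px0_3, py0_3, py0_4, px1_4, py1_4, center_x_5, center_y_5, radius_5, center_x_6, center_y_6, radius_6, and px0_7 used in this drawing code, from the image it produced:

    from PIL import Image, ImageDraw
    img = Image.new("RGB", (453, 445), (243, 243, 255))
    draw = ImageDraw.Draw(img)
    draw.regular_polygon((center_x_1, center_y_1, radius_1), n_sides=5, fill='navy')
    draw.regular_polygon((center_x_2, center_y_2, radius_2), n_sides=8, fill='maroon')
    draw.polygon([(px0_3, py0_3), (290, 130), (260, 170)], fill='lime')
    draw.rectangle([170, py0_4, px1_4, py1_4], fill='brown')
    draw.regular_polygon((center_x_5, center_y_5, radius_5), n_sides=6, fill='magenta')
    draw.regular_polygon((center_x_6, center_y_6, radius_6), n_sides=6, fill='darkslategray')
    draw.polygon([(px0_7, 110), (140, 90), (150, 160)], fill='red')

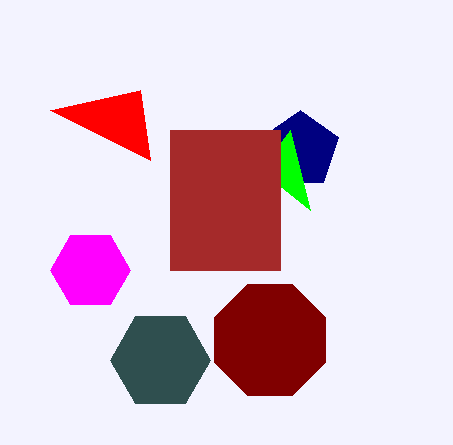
center_x_1 = 300
center_y_1 = 150
radius_1 = 40
center_x_2 = 270
center_y_2 = 340
radius_2 = 60
px0_3 = 310
py0_3 = 210
py0_4 = 130
px1_4 = 280
py1_4 = 270
center_x_5 = 90
center_y_5 = 270
radius_5 = 40
center_x_6 = 160
center_y_6 = 360
radius_6 = 50
px0_7 = 50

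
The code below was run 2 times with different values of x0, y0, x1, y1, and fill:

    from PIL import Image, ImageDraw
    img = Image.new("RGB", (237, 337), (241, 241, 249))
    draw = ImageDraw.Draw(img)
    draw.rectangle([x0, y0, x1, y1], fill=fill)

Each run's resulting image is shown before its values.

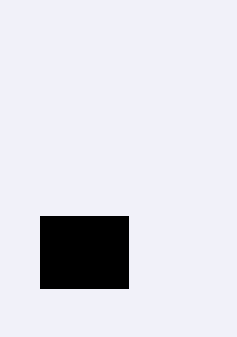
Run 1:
x0 = 40, y0 = 216, x1 = 128, y1 = 288, fill = 'black'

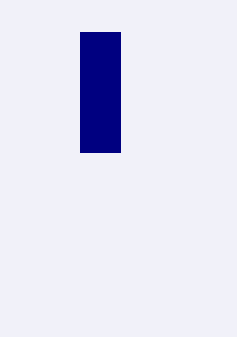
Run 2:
x0 = 80
y0 = 32
x1 = 120
y1 = 152
fill = 'navy'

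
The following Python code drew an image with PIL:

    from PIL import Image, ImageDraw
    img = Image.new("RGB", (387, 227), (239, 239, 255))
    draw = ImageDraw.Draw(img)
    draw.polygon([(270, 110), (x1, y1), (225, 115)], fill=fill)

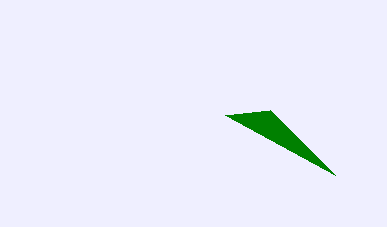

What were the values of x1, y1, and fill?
x1 = 335
y1 = 175
fill = 'green'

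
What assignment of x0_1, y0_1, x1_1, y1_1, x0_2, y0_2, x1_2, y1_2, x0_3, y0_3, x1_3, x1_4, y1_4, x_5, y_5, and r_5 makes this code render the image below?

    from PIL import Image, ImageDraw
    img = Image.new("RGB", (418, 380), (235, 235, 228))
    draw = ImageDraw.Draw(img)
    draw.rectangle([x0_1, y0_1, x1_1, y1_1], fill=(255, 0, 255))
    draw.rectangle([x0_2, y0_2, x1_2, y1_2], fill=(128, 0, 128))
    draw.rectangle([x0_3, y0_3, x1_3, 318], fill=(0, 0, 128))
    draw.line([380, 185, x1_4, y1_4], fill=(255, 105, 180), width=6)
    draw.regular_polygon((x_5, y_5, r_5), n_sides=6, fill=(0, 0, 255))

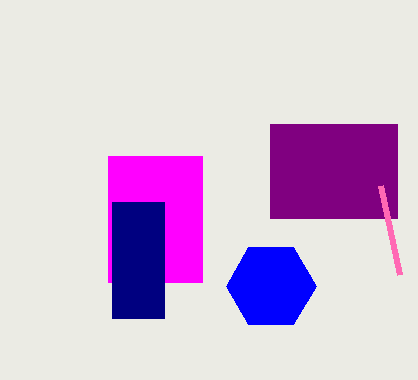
x0_1 = 108, y0_1 = 156, x1_1 = 202, y1_1 = 282, x0_2 = 270, y0_2 = 124, x1_2 = 397, y1_2 = 218, x0_3 = 112, y0_3 = 202, x1_3 = 164, x1_4 = 399, y1_4 = 274, x_5 = 271, y_5 = 286, r_5 = 45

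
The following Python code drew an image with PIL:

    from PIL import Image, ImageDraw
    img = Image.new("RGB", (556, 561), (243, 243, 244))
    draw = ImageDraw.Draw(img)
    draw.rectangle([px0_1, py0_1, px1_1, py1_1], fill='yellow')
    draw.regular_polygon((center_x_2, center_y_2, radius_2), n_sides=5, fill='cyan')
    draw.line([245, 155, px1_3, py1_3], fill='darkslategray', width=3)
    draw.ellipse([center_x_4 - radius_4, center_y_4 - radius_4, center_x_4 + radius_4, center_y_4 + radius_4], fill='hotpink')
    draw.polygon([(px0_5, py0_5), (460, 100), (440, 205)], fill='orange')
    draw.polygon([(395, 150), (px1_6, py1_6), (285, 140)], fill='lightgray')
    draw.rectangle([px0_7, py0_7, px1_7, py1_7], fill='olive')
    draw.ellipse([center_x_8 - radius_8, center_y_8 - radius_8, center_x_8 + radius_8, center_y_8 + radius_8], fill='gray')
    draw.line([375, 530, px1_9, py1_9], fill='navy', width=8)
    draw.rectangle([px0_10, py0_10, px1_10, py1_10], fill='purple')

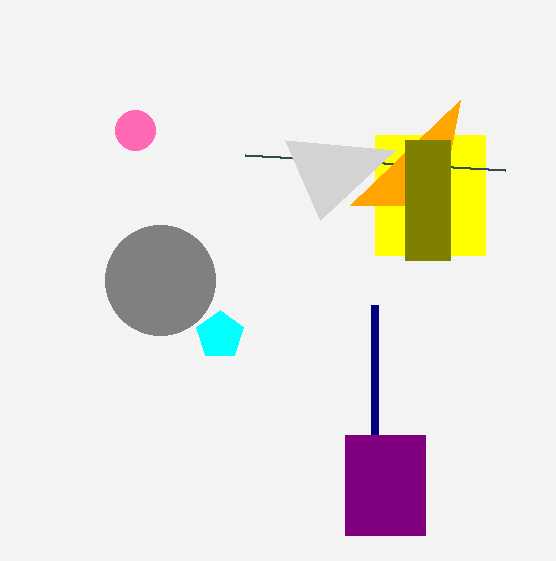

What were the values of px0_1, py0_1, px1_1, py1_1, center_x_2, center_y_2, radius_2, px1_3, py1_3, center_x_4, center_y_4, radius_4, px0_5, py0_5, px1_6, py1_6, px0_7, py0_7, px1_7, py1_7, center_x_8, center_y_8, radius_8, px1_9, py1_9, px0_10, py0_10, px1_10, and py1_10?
px0_1 = 375
py0_1 = 135
px1_1 = 485
py1_1 = 255
center_x_2 = 220
center_y_2 = 335
radius_2 = 25
px1_3 = 505
py1_3 = 170
center_x_4 = 135
center_y_4 = 130
radius_4 = 20
px0_5 = 350
py0_5 = 205
px1_6 = 320
py1_6 = 220
px0_7 = 405
py0_7 = 140
px1_7 = 450
py1_7 = 260
center_x_8 = 160
center_y_8 = 280
radius_8 = 55
px1_9 = 375
py1_9 = 305
px0_10 = 345
py0_10 = 435
px1_10 = 425
py1_10 = 535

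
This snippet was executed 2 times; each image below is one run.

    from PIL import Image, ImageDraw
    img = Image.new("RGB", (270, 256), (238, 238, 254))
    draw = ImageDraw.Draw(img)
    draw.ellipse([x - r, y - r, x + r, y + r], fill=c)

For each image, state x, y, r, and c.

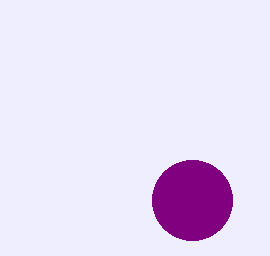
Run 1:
x = 192
y = 200
r = 40
c = 'purple'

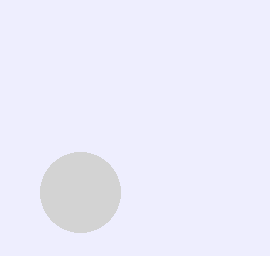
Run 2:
x = 80
y = 192
r = 40
c = 'lightgray'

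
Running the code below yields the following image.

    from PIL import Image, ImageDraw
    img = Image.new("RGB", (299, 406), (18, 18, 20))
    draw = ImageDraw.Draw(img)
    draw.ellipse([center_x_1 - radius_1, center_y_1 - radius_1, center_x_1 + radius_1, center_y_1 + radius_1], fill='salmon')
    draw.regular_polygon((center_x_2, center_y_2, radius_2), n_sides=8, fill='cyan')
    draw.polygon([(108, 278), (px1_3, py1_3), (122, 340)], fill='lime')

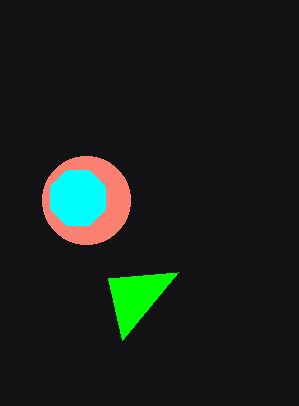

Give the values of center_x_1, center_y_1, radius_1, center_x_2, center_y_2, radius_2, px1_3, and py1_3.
center_x_1 = 86
center_y_1 = 200
radius_1 = 44
center_x_2 = 78
center_y_2 = 198
radius_2 = 30
px1_3 = 178
py1_3 = 272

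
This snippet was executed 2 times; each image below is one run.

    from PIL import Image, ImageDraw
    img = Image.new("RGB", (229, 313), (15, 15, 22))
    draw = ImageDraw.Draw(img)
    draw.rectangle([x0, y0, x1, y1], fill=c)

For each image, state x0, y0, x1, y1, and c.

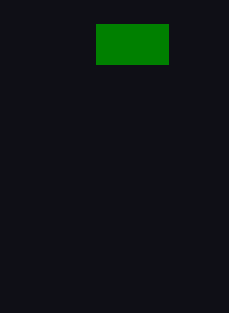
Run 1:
x0 = 96, y0 = 24, x1 = 168, y1 = 64, c = 'green'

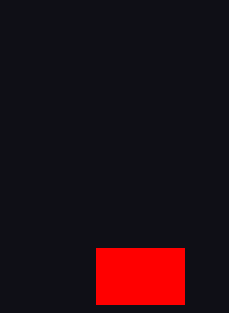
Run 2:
x0 = 96; y0 = 248; x1 = 184; y1 = 304; c = 'red'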